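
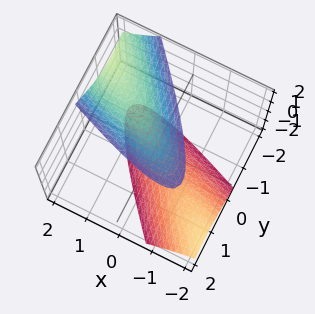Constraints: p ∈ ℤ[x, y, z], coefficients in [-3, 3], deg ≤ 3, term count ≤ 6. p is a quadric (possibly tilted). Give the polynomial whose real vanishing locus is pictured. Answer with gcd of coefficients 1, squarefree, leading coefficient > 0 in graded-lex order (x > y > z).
x^2 + 3*x*y - x*z + 2*y^2 - z^2 + 2

1. There are 2 components. Treating them together as one polynomial.
2. deg p = 2. The shape is more complex than any degree-1 surface.
3. Observable constraints: it misses every integer gridline on the x-axis; the surface avoids every integer y-axis point in the box.
4. Assembling these constraints gives the stated polynomial.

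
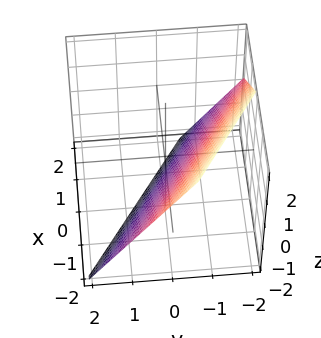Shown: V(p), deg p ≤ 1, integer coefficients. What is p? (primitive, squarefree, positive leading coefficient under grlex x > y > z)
2*x + 3*y + 2*z + 2

(a) deg p = 1.
(b) From the visible intercepts: it crosses the x-axis at the gridline x = -1; one z-axis crossing is at z = -1.
(c) Fitting integer coefficients to these (and the overall shape) gives p.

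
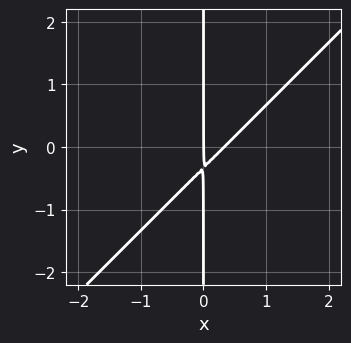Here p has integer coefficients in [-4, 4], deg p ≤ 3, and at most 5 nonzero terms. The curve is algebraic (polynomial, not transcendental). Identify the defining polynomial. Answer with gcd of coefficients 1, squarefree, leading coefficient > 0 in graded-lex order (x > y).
1. The degree is 2 — the shape is more complex than any degree-1 curve.
2. Checking where it meets the axes: the visible y-axis segment lies entirely on the curve; it meets the x-axis at x = 0 (among the integer gridlines).
3. Solving for integer coefficients yields p as stated.

3*x^2 - 3*x*y - x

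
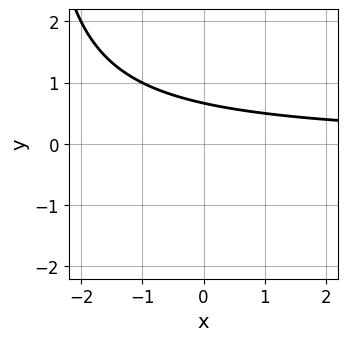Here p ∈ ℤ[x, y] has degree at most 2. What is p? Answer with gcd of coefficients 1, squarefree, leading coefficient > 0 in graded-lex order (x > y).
1. Degree: no degree-1 curve has this shape, so deg p = 2.
2. Checking where it meets the axes: no x-intercept at any integer in the box.
3. Together with the visible shape, these determine p as stated.

x*y + 3*y - 2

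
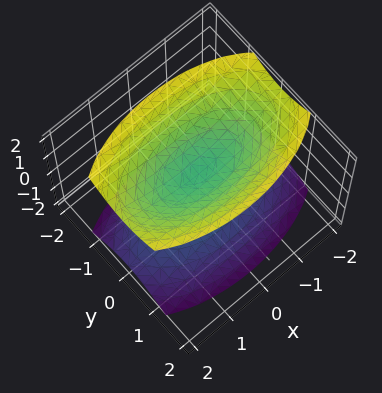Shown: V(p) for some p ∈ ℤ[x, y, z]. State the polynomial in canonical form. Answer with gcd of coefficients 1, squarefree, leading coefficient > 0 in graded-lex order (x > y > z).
x^2 + 3*y^2 - 2*z^2 + 1

First, the picture has 2 separate pieces. Treating them together as one polynomial.
Then, the degree is 2 — two sheets facing apart; a quadric.
Next, symmetries: the y ↦ −y reflection is a symmetry, so y appears only in even powers; mirror symmetry z ↦ −z ⇒ only even powers of z; it's symmetric under x → −x, forcing even powers of x.
Then, against the integer gridlines: it misses every integer gridline on the y-axis; the surface avoids every integer x-axis point in the box.
Finally, fitting integer coefficients to these (and the overall shape) gives p.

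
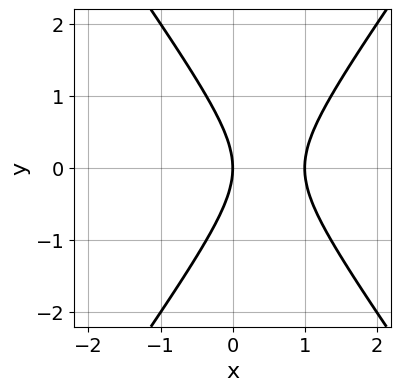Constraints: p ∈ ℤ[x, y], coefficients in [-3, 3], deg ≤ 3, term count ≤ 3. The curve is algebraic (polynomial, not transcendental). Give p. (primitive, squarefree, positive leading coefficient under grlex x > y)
2*x^2 - y^2 - 2*x

First, degree: no degree-1 curve has this shape, so deg p = 2.
Then, symmetries: the y ↦ −y reflection is a symmetry, so y appears only in even powers.
Next, against the integer gridlines: the x-axis gridline crossings are at x ∈ {0, 1}; it meets the y-axis at y = 0 (among the integer gridlines).
Finally, these observations pin down the coefficients.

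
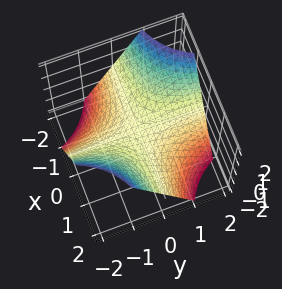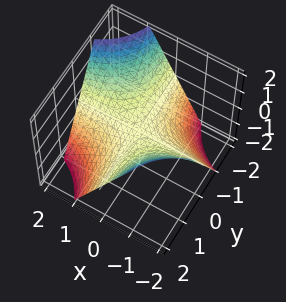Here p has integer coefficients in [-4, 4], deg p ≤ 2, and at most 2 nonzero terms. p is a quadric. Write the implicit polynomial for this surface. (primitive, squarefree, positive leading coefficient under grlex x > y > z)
x*y + z

Degree: a hyperbolic paraboloid; a quadric, so deg p = 2.
From the visible intercepts: it crosses the z-axis at the gridline z = 0; the visible x-axis segment lies entirely on the surface; the visible y-axis segment lies entirely on the surface.
Together with the visible shape, these determine p as stated.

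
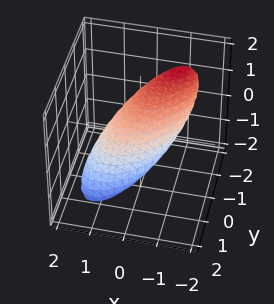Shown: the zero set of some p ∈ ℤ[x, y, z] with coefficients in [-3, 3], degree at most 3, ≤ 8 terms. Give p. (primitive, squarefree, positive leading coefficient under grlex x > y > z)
x^2 - x*y + y^2 + 2*y*z + 2*z^2 - 1

First, deg p = 2. A generic line meets the surface in up to 2 points.
Next, reading off the gridlines: the y-axis gridline crossings are at y ∈ {-1, 1}; the x-axis gridline crossings are at x ∈ {-1, 1}.
Finally, together with the visible shape, these determine p as stated.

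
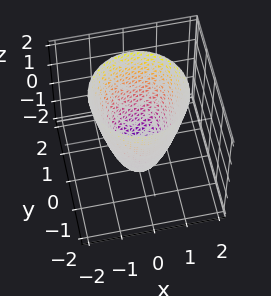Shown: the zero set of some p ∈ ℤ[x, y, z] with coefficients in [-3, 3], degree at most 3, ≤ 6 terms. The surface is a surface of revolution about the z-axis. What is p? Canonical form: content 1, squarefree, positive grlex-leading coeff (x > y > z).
(a) The degree is 2 — a generic line meets the surface in up to 2 points.
(b) By symmetry, the z-axis is an axis of rotation, so x and y enter only as x² + y².
(c) Reading off the gridlines: among the integer gridlines, it crosses the y-axis at y ∈ {-1, 1}; the x-axis gridline crossings are at x ∈ {-1, 1}; a circular section at z = 0 has radius exactly 1; one z-axis crossing is at z = -2.
(d) The integer polynomial consistent with all of this is the stated p.

2*x^2 + 2*y^2 - z - 2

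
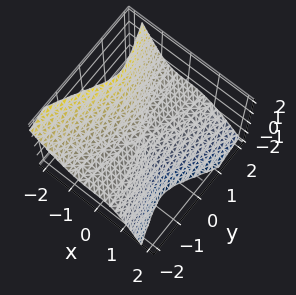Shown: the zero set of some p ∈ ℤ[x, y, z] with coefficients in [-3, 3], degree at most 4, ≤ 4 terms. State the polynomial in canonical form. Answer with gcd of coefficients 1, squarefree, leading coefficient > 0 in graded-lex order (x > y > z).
Degree: the shape is more complex than any degree-2 surface, so deg p = 3.
Observable constraints: it meets the x-axis at x = 0 (among the integer gridlines); every point of the z-axis in the box is on the surface.
Fitting integer coefficients to these (and the overall shape) gives p. Check: (0, -2, 0) on the y-axis lies on the surface, and p(0, -2, 0) = 0. ✓

3*x^3 + 2*x^2*z + x*y*z + y^2*z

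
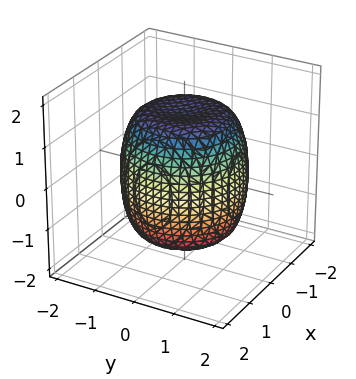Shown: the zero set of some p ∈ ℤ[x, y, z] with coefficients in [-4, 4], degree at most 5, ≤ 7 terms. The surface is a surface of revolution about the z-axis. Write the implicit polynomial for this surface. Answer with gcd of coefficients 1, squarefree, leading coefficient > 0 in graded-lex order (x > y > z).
x^4 + 2*x^2*y^2 + y^4 - x^2 - y^2 + z^2 - 2

The degree is 4 — no degree-3 surface has this shape.
Symmetries: rotational symmetry about the z-axis ⇒ p depends on x, y only through x² + y².
Against the integer gridlines: a circular section at z = -1 has radius between 1 and 2.
Putting this together gives p.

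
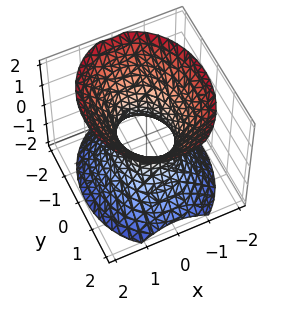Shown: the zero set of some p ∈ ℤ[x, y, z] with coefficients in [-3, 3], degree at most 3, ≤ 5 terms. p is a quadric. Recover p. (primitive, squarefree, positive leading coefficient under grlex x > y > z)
(a) deg p = 2.
(b) Symmetries: mirror symmetry y ↦ −y ⇒ only even powers of y; mirror symmetry z ↦ −z ⇒ only even powers of z; the x ↦ −x reflection is a symmetry, so x appears only in even powers.
(c) Checking where it meets the axes: it misses every integer gridline on the z-axis; among the integer gridlines, it crosses the y-axis at y ∈ {-1, 1}.
(d) Fitting integer coefficients to these (and the overall shape) gives p.

3*x^2 + 2*y^2 - 2*z^2 - 2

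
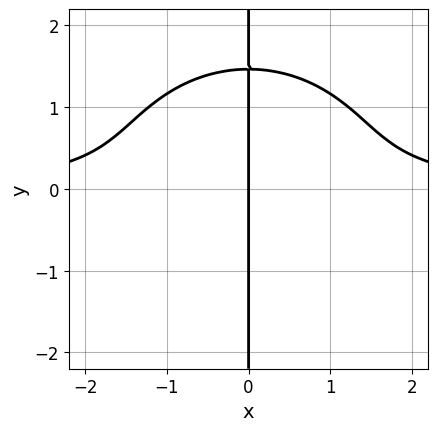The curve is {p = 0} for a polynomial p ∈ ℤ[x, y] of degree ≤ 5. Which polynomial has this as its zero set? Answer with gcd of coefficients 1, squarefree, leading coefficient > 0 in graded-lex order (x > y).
The degree is 4 — no degree-3 curve has this shape.
Checking where it meets the axes: every point of the y-axis in the box is on the curve; one x-axis crossing is at x = 0.
Assembling these constraints gives the stated polynomial.

2*x^3*y + 3*x*y^3 - 3*x*y^2 - 3*x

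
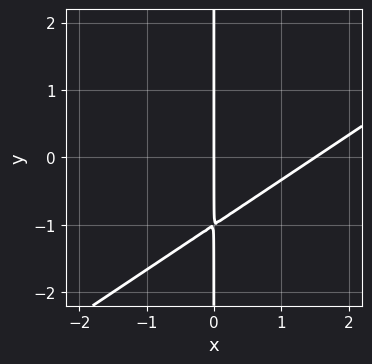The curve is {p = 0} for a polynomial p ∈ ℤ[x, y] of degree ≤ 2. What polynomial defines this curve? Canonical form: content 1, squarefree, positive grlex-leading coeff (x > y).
2*x^2 - 3*x*y - 3*x

First, degree: no degree-1 curve has this shape, so deg p = 2.
Next, against the integer gridlines: the visible y-axis segment lies entirely on the curve; one x-axis crossing is at x = 0.
Finally, these observations pin down the coefficients.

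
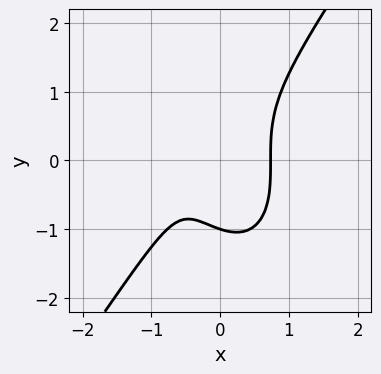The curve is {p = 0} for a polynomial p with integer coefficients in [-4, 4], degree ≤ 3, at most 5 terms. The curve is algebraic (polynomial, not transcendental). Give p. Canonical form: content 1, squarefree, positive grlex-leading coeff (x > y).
(a) The degree is 3 — a generic line meets the curve in up to 3 points.
(b) Against the integer gridlines: one y-axis crossing is at y = -1.
(c) These observations pin down the coefficients.

3*x^3 - y^3 + x^2 - x - 1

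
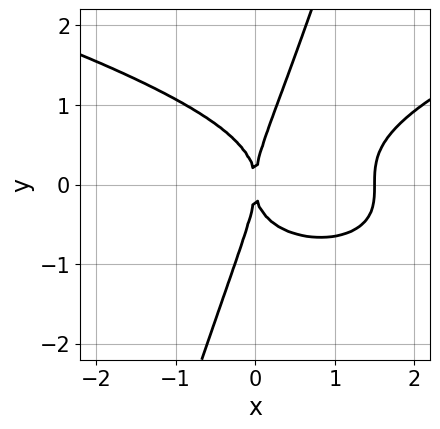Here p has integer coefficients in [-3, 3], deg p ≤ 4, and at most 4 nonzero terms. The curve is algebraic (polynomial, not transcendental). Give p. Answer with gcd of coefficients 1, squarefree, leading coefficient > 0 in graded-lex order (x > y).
3*x*y^3 - y^4 - 2*x^3 + 3*x^2

Degree: the shape is more complex than any degree-3 curve, so deg p = 4.
From the axis intercepts and sections: it meets the y-axis at y = 0 (among the integer gridlines); it meets the x-axis at x = 0 (among the integer gridlines).
Fitting integer coefficients to these (and the overall shape) gives p.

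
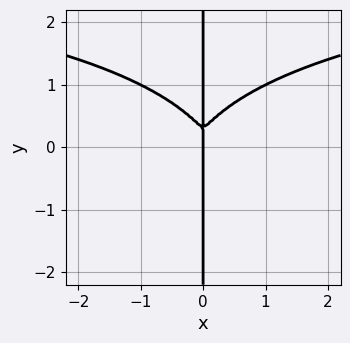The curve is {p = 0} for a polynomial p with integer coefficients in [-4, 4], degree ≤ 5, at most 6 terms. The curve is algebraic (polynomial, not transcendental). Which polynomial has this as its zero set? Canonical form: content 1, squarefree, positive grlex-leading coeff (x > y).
x^3*y + 3*x*y^3 - 3*x^3 - x*y^2

(a) Degree: no degree-3 curve has this shape, so deg p = 4.
(b) Observable constraints: it meets the x-axis at x = 0 (among the integer gridlines); the visible y-axis segment lies entirely on the curve.
(c) Together with the visible shape, these determine p as stated.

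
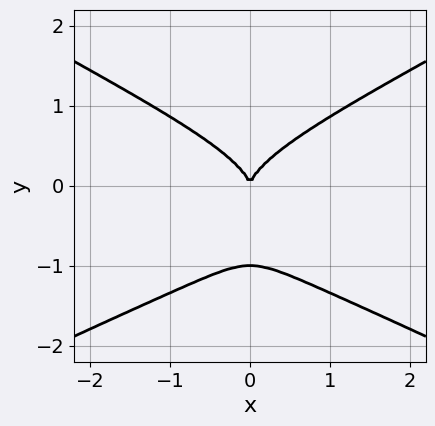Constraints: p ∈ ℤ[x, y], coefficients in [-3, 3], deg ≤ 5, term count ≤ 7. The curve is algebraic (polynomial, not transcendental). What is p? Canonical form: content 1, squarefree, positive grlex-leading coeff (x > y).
x^2*y^2 - 3*y^4 + x^2*y - 3*y^3 + 2*x^2

Degree: no degree-3 curve has this shape, so deg p = 4.
Symmetries: mirror symmetry x ↦ −x ⇒ only even powers of x.
From the axis intercepts and sections: it crosses the x-axis at the gridline x = 0; among the integer gridlines, it crosses the y-axis at y ∈ {-1, 0}.
The integer polynomial consistent with all of this is the stated p.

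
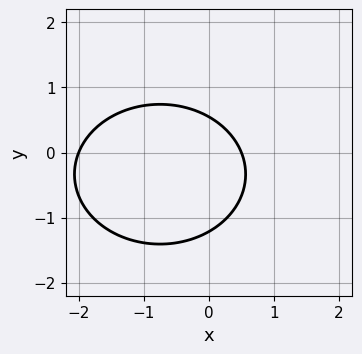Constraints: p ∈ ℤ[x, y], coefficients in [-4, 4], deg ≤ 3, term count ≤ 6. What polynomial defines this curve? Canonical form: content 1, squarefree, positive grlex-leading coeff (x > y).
1. The degree is 2 — a generic line meets the curve in up to 2 points.
2. Observable constraints: one x-axis crossing is at x = -2.
3. Fitting integer coefficients to these (and the overall shape) gives p.

2*x^2 + 3*y^2 + 3*x + 2*y - 2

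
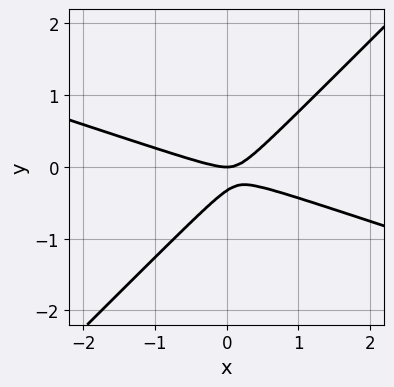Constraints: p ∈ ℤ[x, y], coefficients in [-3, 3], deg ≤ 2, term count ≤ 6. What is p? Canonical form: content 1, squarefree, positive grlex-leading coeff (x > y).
x^2 + 2*x*y - 3*y^2 - y

1. Degree: the shape is more complex than any degree-1 curve, so deg p = 2.
2. From the visible intercepts: it meets the x-axis at x = 0 (among the integer gridlines); it crosses the y-axis at the gridline y = 0.
3. The integer polynomial consistent with all of this is the stated p.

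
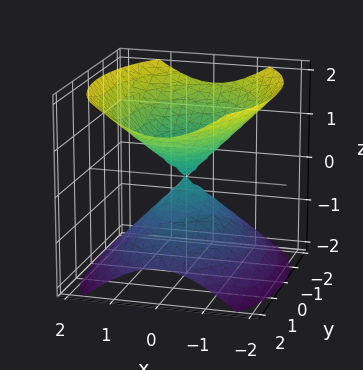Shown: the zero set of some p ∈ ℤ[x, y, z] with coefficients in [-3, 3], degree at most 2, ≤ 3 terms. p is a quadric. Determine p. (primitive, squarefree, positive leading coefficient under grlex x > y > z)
2*x^2 + y^2 - 2*z^2

(a) The picture has 2 separate pieces.
(b) The degree is 2 — two nappes meeting at a single point; a quadric.
(c) Symmetries: the x ↦ −x reflection is a symmetry, so x appears only in even powers; it's symmetric under y → −y, forcing even powers of y; it's symmetric under z → −z, forcing even powers of z.
(d) Observable constraints: it crosses the x-axis at the gridline x = 0; one z-axis crossing is at z = 0.
(e) These observations pin down the coefficients.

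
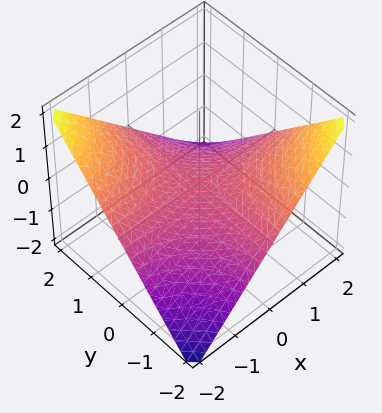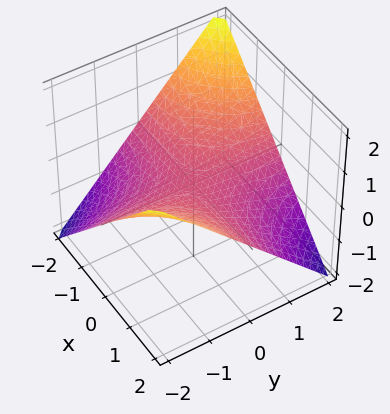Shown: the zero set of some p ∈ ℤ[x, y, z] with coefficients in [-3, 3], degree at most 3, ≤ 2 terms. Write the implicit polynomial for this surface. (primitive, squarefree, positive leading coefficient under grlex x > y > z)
x*y + 2*z

1. deg p = 2. A hyperbolic paraboloid; a quadric.
2. Checking where it meets the axes: it meets the z-axis at z = 0 (among the integer gridlines); the visible x-axis segment lies entirely on the surface.
3. Together with the visible shape, these determine p as stated. Check: (0, -2, 0) on the y-axis lies on the surface, and p(0, -2, 0) = 0. ✓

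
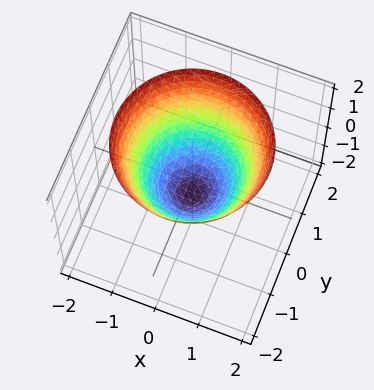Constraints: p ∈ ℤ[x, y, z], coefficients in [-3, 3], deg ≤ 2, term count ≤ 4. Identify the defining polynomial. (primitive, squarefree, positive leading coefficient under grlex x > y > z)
3*x^2 + 3*y^2 - 3*z - 2

The degree is 2 — a generic line meets the surface in up to 2 points.
Symmetries: rotational symmetry about the z-axis ⇒ p depends on x, y only through x² + y².
Reading off the gridlines: a circular section at z = 2 has radius between 1 and 2.
Together with the visible shape, these determine p as stated.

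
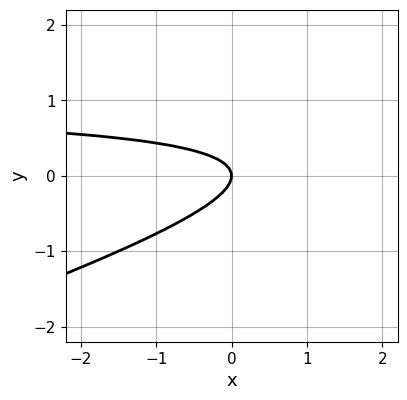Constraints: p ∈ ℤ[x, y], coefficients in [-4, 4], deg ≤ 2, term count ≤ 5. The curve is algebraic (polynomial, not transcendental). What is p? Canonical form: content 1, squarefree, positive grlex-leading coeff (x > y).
x*y - 3*y^2 - x

First, the degree is 2 — a generic line meets the curve in up to 2 points.
Then, checking where it meets the axes: it meets the y-axis at y = 0 (among the integer gridlines); it crosses the x-axis at the gridline x = 0.
Finally, matching integer coefficients to the picture gives p.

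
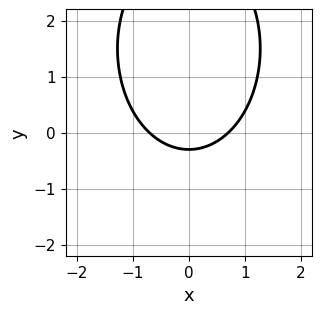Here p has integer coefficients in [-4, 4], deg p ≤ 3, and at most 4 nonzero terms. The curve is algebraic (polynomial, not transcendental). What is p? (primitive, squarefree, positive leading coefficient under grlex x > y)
deg p = 2. No degree-1 curve has this shape.
Symmetries: mirror symmetry x ↦ −x ⇒ only even powers of x.
Solving for integer coefficients yields p as stated.

2*x^2 + y^2 - 3*y - 1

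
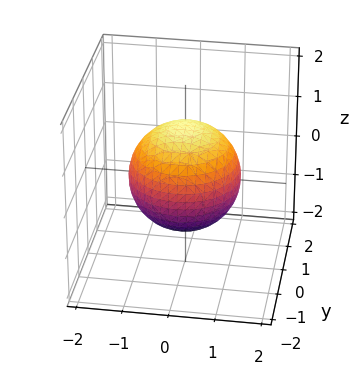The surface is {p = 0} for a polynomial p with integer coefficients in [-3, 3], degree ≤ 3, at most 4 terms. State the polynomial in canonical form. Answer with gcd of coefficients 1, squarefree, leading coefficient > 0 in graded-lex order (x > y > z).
2*x^2 + 2*y^2 + 2*z^2 - 3

(a) The degree is 2 — bounded and convex; a quadric.
(b) Symmetry: the z-axis is an axis of rotation, so x and y enter only as x² + y²; it's symmetric under z → −z, forcing even powers of z.
(c) Checking where it meets the axes: a circular section at z = 1 has radius between 0 and 1.
(d) These observations pin down the coefficients.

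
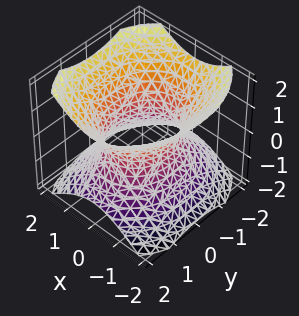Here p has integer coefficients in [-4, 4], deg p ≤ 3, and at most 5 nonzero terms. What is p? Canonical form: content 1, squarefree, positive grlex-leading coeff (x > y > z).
3*x^2 + 2*y^2 - 3*z^2 - 3

1. deg p = 2.
2. Symmetries: mirror symmetry x ↦ −x ⇒ only even powers of x; the z ↦ −z reflection is a symmetry, so z appears only in even powers; it's symmetric under y → −y, forcing even powers of y.
3. Against the integer gridlines: no z-intercept at any integer in the box; among the integer gridlines, it crosses the x-axis at x ∈ {-1, 1}.
4. Together with the visible shape, these determine p as stated.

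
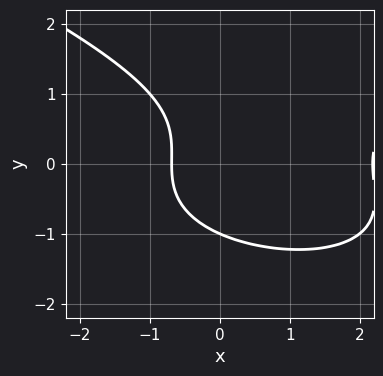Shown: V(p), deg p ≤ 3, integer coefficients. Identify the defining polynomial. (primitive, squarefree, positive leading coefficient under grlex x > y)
x*y^2 + 3*y^3 - 2*x^2 + 3*x + 3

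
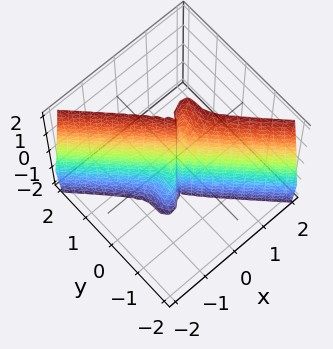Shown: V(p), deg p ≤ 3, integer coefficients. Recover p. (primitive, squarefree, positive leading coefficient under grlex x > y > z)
3*x^3 - x^2*z + 3*y^3

(a) The degree is 3 — no degree-2 surface has this shape.
(b) Against the integer gridlines: one y-axis crossing is at y = 0; the visible z-axis segment lies entirely on the surface; it crosses the x-axis at the gridline x = 0.
(c) Assembling these constraints gives the stated polynomial.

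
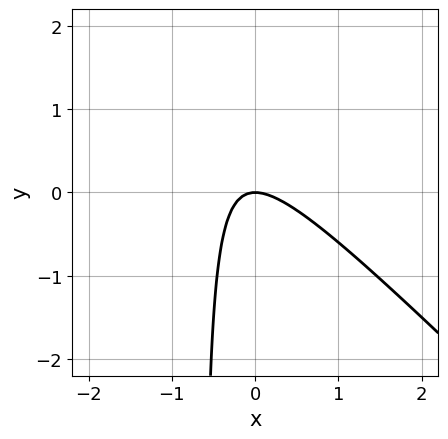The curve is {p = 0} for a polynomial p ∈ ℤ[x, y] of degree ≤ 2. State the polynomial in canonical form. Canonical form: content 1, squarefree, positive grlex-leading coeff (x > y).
3*x^2 + 3*x*y + 2*y

1. Degree: the shape is more complex than any degree-1 curve, so deg p = 2.
2. Against the integer gridlines: it meets the y-axis at y = 0 (among the integer gridlines); one x-axis crossing is at x = 0.
3. These observations pin down the coefficients.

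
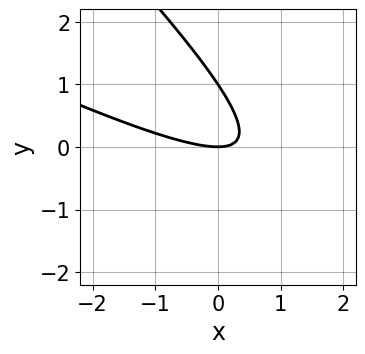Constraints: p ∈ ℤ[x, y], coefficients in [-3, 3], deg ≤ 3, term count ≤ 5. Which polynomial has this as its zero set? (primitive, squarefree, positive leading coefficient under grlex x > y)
(a) Degree: the shape is more complex than any degree-1 curve, so deg p = 2.
(b) From the visible intercepts: the y-axis gridline crossings are at y ∈ {0, 1}; it crosses the x-axis at the gridline x = 0.
(c) Putting this together gives p.

x^2 + 3*x*y + 2*y^2 - 2*y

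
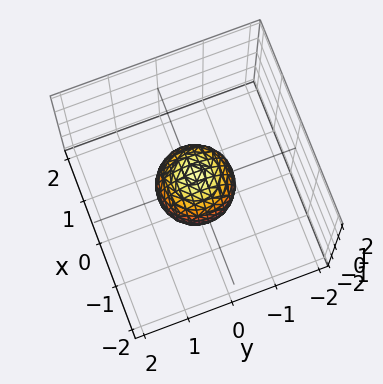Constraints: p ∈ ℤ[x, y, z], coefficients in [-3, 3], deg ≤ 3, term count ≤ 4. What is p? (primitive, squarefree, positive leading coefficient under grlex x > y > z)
3*x^2 + 3*y^2 + 2*z^2 - 2

1. The degree is 2 — bounded and convex; a quadric.
2. Symmetries: mirror symmetry z ↦ −z ⇒ only even powers of z; the z-axis is an axis of rotation, so x and y enter only as x² + y².
3. From the axis intercepts and sections: a circular section at z = 0 has radius between 0 and 1; among the integer gridlines, it crosses the z-axis at z ∈ {-1, 1}.
4. Matching integer coefficients to the picture gives p.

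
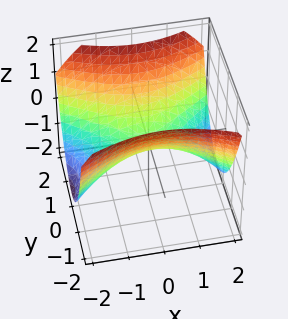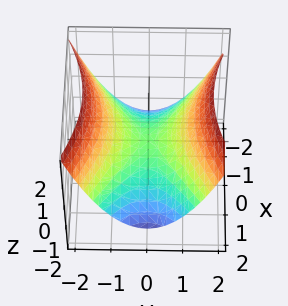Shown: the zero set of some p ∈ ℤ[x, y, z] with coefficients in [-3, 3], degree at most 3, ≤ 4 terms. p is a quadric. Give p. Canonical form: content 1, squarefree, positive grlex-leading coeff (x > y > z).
First, the degree is 2 — a saddle surface; a quadric.
Next, symmetries: mirror symmetry y ↦ −y ⇒ only even powers of y; the x ↦ −x reflection is a symmetry, so x appears only in even powers.
Next, checking where it meets the axes: it crosses the y-axis at the gridline y = 0; it meets the x-axis at x = 0 (among the integer gridlines); one z-axis crossing is at z = 0.
Finally, putting this together gives p.

x^2 - 2*y^2 + 3*z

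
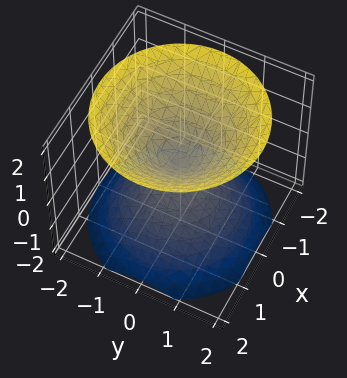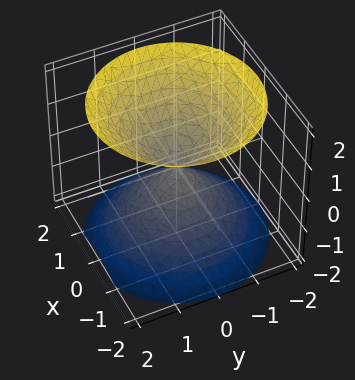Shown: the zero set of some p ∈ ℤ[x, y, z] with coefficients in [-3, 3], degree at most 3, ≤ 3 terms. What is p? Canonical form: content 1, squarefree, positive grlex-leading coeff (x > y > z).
(a) There are 2 components. They look like related sheets of one shape, so recover p as a whole.
(b) Degree: a double cone through the origin; a quadric, so deg p = 2.
(c) Symmetries: every cross-section ⟂ z is a circle, so x, y appear only via x² + y²; mirror symmetry z ↦ −z ⇒ only even powers of z.
(d) Against the integer gridlines: a circular section at z = 1 has radius exactly 1; it meets the y-axis at y = 0 (among the integer gridlines); one x-axis crossing is at x = 0.
(e) These observations pin down the coefficients.

x^2 + y^2 - z^2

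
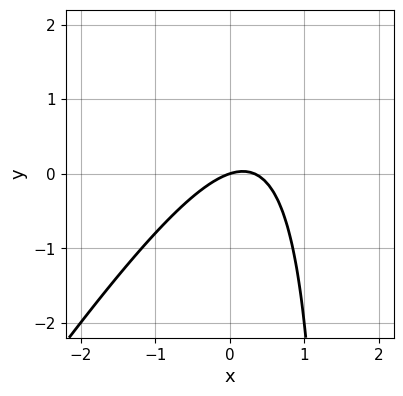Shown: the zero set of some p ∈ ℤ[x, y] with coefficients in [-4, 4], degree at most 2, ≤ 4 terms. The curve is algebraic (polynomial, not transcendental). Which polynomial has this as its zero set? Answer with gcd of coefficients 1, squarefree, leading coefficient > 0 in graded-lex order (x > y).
3*x^2 - 2*x*y - x + 3*y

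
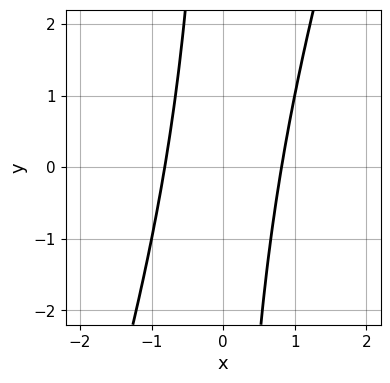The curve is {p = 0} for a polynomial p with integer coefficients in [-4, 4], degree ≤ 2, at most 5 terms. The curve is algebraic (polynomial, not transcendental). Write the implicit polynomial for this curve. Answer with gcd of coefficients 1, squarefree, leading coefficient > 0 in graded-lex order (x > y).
Degree: the shape is more complex than any degree-1 curve, so deg p = 2.
Reading off the gridlines: it misses every integer gridline on the y-axis.
These observations pin down the coefficients.

3*x^2 - x*y - 2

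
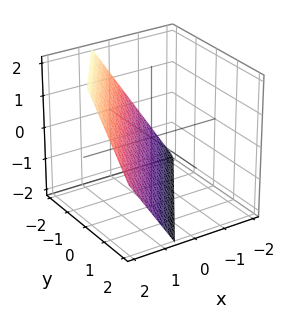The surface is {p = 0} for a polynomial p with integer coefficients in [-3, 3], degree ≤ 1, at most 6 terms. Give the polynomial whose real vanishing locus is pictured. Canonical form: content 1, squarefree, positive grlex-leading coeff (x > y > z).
First, degree: every cross-section is a straight line — this is a plane, so deg p = 1.
Then, from the visible intercepts: it meets the z-axis at z = -1 (among the integer gridlines); it crosses the y-axis at the gridline y = -1.
Finally, solving for integer coefficients yields p as stated.

3*x - 2*y - 2*z - 2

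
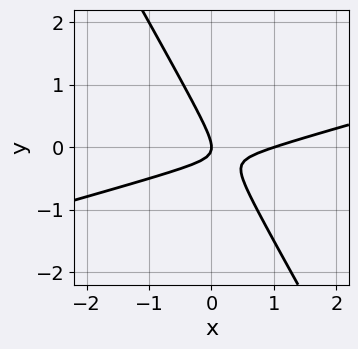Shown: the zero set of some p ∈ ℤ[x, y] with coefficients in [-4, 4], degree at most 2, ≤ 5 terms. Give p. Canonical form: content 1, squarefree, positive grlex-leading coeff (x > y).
1. deg p = 2. A generic line meets the curve in up to 2 points.
2. From the visible intercepts: among the integer gridlines, it crosses the x-axis at x ∈ {0, 1}; it meets the y-axis at y = 0 (among the integer gridlines).
3. Putting this together gives p.

x^2 - 3*x*y - 2*y^2 - x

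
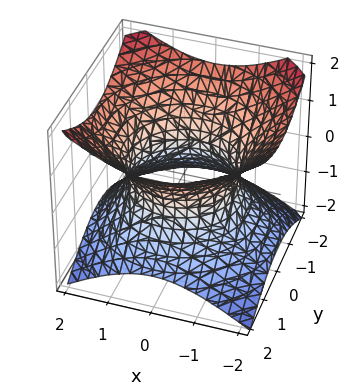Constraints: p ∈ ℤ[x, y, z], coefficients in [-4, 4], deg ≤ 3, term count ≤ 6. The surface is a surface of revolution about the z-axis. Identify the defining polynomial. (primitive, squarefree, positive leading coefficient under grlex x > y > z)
2*x^2 + 2*y^2 - 3*z^2 - 3

First, deg p = 2. No degree-1 surface has this shape.
Then, symmetries: rotational symmetry about the z-axis ⇒ p depends on x, y only through x² + y².
Next, reading off the gridlines: the surface avoids every integer z-axis point in the box; a circular section at z = 0 has radius between 1 and 2.
Finally, assembling these constraints gives the stated polynomial.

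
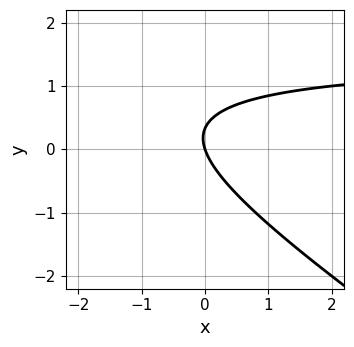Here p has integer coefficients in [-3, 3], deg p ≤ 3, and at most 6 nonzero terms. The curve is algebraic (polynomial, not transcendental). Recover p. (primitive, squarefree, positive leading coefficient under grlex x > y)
(a) The degree is 2 — no degree-1 curve has this shape.
(b) From the visible intercepts: one x-axis crossing is at x = 0; one y-axis crossing is at y = 0.
(c) The integer polynomial consistent with all of this is the stated p.

2*x*y + 3*y^2 - 3*x - y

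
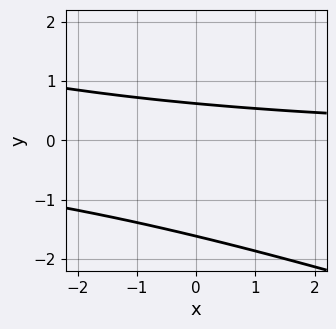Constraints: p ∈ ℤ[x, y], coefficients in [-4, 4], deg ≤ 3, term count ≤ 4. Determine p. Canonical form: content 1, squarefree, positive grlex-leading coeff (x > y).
x*y + 3*y^2 + 3*y - 3

The degree is 2 — the shape is more complex than any degree-1 curve.
Reading off the gridlines: no x-intercept at any integer in the box.
These observations pin down the coefficients.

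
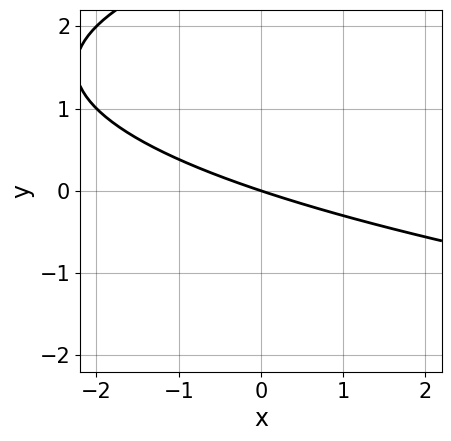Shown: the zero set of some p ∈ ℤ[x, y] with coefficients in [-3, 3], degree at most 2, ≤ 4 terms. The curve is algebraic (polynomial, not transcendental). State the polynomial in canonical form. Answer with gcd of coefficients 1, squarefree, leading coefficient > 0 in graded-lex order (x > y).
y^2 - x - 3*y

First, deg p = 2.
Next, from the axis intercepts and sections: it meets the y-axis at y = 0 (among the integer gridlines); one x-axis crossing is at x = 0.
Finally, assembling these constraints gives the stated polynomial.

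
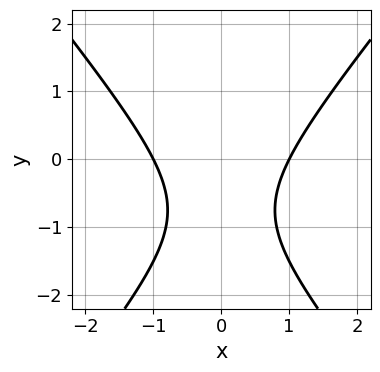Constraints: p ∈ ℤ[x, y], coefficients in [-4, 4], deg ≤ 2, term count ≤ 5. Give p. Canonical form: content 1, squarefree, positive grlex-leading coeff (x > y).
3*x^2 - 2*y^2 - 3*y - 3

(a) Degree: no degree-1 curve has this shape, so deg p = 2.
(b) Symmetries: it's symmetric under x → −x, forcing even powers of x.
(c) Checking where it meets the axes: no y-intercept at any integer in the box; among the integer gridlines, it crosses the x-axis at x ∈ {-1, 1}.
(d) Putting this together gives p.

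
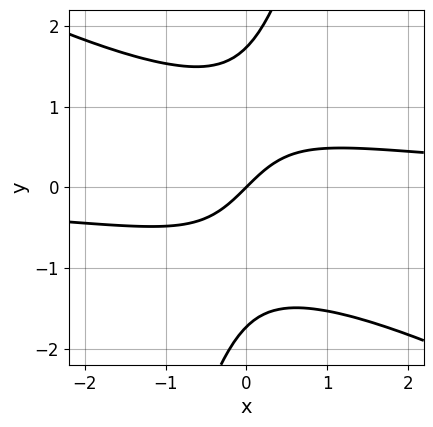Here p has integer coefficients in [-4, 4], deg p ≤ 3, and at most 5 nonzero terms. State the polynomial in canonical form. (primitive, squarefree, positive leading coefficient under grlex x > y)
2*x^2*y + 3*x*y^2 - y^3 - 3*x + 3*y

deg p = 3.
Observable constraints: one x-axis crossing is at x = 0; it crosses the y-axis at the gridline y = 0.
These observations pin down the coefficients.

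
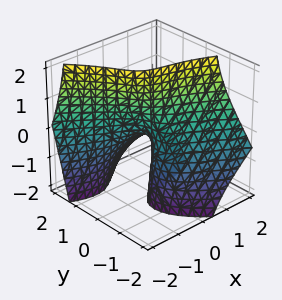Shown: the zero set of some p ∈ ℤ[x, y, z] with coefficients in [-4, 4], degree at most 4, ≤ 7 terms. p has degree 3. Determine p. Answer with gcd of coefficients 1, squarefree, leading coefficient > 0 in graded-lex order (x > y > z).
x^3 + 3*x*y*z + 2*y^3 + 3*y*z + 2*x

1. deg p = 3.
2. Against the integer gridlines: one y-axis crossing is at y = 0; it crosses the x-axis at the gridline x = 0; every point of the z-axis in the box is on the surface.
3. Assembling these constraints gives the stated polynomial.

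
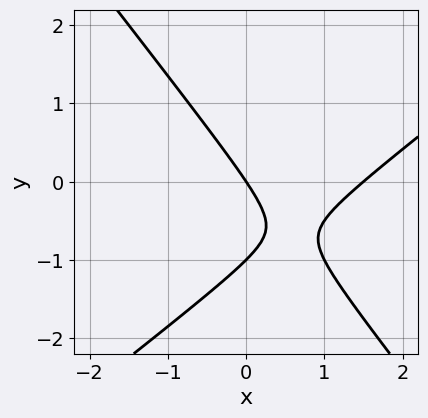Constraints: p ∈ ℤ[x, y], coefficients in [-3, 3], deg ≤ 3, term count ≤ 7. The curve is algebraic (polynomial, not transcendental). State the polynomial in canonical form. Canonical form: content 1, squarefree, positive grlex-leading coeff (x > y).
2*x^2 - x*y - 2*y^2 - 3*x - 2*y

deg p = 2. The shape is more complex than any degree-1 curve.
Reading off the gridlines: the y-axis gridline crossings are at y ∈ {-1, 0}; it crosses the x-axis at the gridline x = 0.
Fitting integer coefficients to these (and the overall shape) gives p.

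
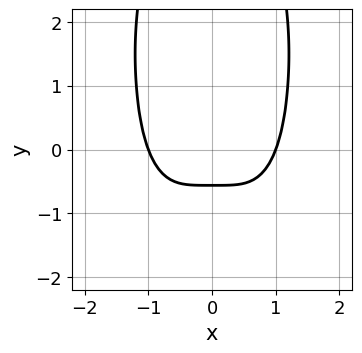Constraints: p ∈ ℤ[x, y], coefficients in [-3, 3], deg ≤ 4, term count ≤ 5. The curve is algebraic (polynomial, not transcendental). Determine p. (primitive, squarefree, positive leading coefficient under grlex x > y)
First, deg p = 4. The shape is more complex than any degree-3 curve.
Then, symmetries: the x ↦ −x reflection is a symmetry, so x appears only in even powers.
Then, checking where it meets the axes: the x-axis gridline crossings are at x ∈ {-1, 1}.
Finally, fitting integer coefficients to these (and the overall shape) gives p.

2*x^4 + y^2 - 3*y - 2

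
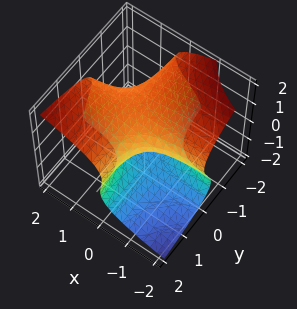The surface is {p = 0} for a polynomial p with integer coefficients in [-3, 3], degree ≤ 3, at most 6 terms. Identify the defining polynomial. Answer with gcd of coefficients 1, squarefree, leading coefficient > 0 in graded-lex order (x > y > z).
First, deg p = 3.
Next, from the axis intercepts and sections: it meets the z-axis at z = 0 (among the integer gridlines); the visible y-axis segment lies entirely on the surface; the visible x-axis segment lies entirely on the surface.
Finally, assembling these constraints gives the stated polynomial.

2*z^3 - 3*x*y + y*z - 3*z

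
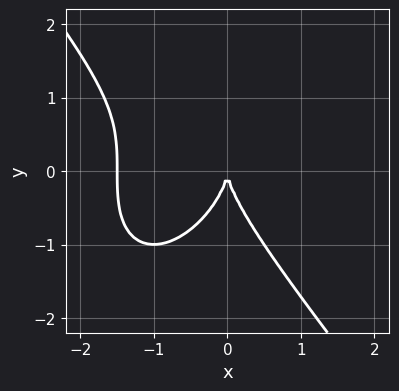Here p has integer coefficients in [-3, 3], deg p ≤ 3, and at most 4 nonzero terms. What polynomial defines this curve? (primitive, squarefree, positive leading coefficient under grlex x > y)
2*x^3 + y^3 + 3*x^2

Degree: no degree-2 curve has this shape, so deg p = 3.
Checking where it meets the axes: it meets the y-axis at y = 0 (among the integer gridlines); it crosses the x-axis at the gridline x = 0.
The integer polynomial consistent with all of this is the stated p.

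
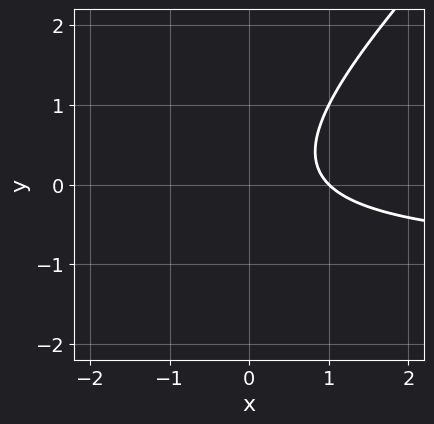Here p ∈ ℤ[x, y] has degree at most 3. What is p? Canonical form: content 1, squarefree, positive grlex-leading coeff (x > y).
(a) deg p = 2. A generic line meets the curve in up to 2 points.
(b) Observable constraints: it misses every integer gridline on the y-axis; one x-axis crossing is at x = 1.
(c) Solving for integer coefficients yields p as stated.

x*y - y^2 + x - 1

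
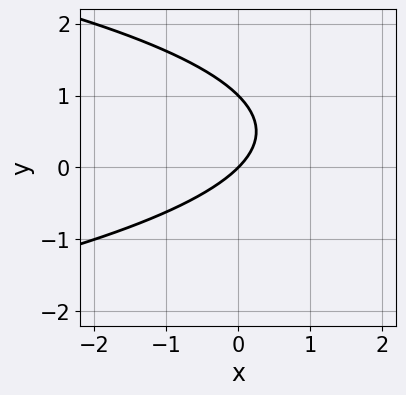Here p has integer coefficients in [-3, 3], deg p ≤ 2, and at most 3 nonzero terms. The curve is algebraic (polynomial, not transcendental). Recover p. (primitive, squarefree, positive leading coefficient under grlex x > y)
y^2 + x - y

1. The degree is 2 — the shape is more complex than any degree-1 curve.
2. From the visible intercepts: it crosses the x-axis at the gridline x = 0; the y-axis gridline crossings are at y ∈ {0, 1}.
3. Putting this together gives p.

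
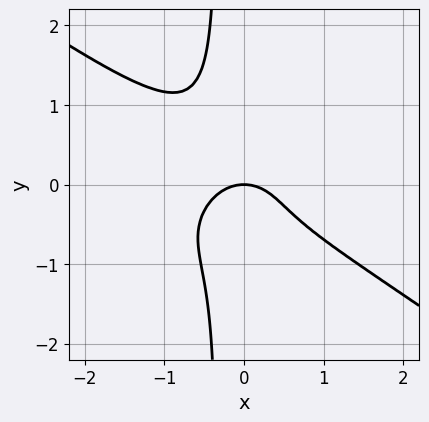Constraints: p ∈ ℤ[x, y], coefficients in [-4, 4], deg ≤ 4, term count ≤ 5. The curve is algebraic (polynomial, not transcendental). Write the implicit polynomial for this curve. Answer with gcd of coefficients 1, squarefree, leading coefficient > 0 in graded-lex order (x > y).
1. The degree is 4 — the shape is more complex than any degree-3 curve.
2. Against the integer gridlines: it meets the x-axis at x = 0 (among the integer gridlines); one y-axis crossing is at y = 0.
3. Assembling these constraints gives the stated polynomial.

x^4 + 3*x*y^3 + y^3 + x^2 + y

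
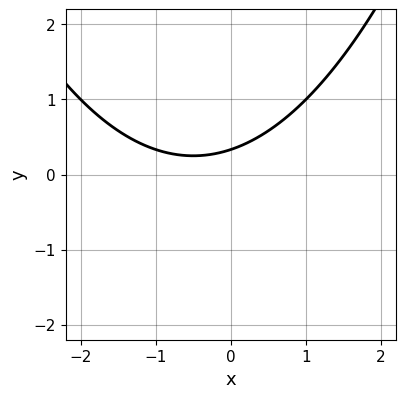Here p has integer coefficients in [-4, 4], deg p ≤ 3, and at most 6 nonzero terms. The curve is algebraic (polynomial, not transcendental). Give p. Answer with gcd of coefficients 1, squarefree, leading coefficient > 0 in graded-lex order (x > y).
x^2 + x - 3*y + 1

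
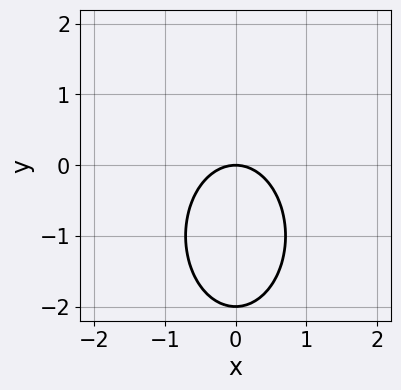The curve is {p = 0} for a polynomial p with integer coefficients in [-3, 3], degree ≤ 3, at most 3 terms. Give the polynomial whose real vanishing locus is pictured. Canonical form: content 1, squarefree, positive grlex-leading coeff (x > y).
2*x^2 + y^2 + 2*y

First, deg p = 2.
Then, symmetries: the x ↦ −x reflection is a symmetry, so x appears only in even powers.
Then, observable constraints: among the integer gridlines, it crosses the y-axis at y ∈ {-2, 0}; it meets the x-axis at x = 0 (among the integer gridlines).
Finally, together with the visible shape, these determine p as stated.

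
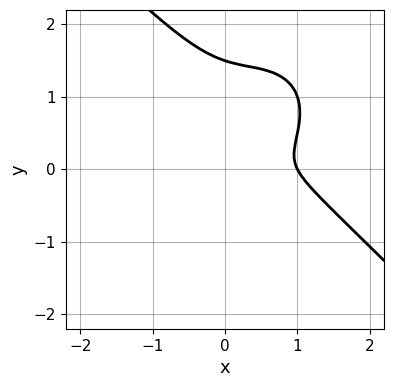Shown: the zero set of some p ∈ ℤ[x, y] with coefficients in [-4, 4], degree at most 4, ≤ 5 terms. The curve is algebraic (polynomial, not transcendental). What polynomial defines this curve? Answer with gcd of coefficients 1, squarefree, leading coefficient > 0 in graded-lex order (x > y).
2*x^3 + 2*y^3 - 2*x^2 + x*y - 3*y^2

The degree is 3 — no degree-2 curve has this shape.
Observable constraints: it crosses the x-axis at the gridline x = 1.
Assembling these constraints gives the stated polynomial.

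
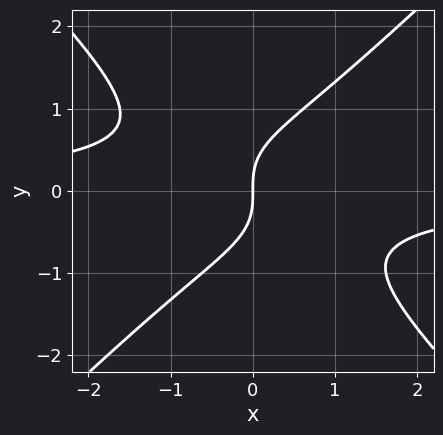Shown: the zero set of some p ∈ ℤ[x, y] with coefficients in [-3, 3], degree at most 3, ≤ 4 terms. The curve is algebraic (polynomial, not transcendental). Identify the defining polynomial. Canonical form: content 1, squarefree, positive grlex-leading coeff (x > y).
x^2*y - y^3 + x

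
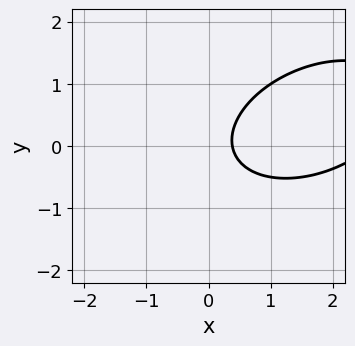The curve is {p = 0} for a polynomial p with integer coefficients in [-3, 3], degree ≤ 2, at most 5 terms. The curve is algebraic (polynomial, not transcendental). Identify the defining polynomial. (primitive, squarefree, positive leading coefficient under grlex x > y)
x^2 - x*y + 2*y^2 - 3*x + 1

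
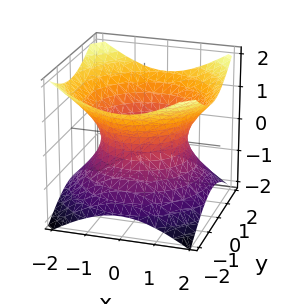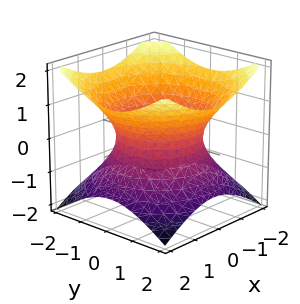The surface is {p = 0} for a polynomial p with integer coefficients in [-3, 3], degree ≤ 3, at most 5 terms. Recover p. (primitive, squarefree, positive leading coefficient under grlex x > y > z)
First, degree: no degree-1 surface has this shape, so deg p = 2.
Then, symmetries: the surface is invariant under rotation about z: p = q(x² + y², z).
Then, checking where it meets the axes: no z-intercept at any integer in the box; a circular section at z = -1 has radius between 1 and 2.
Finally, fitting integer coefficients to these (and the overall shape) gives p.

2*x^2 + 2*y^2 - 3*z^2 - 3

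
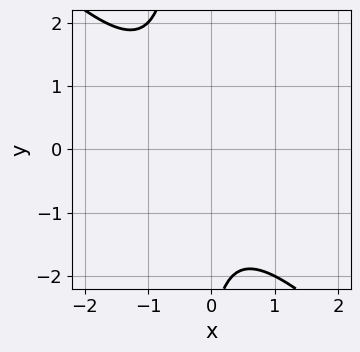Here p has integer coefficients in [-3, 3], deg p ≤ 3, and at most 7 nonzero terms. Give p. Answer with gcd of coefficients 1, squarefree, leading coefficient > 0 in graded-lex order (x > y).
1. The degree is 2 — a generic line meets the curve in up to 2 points.
2. Reading off the gridlines: it misses every integer gridline on the y-axis; no x-intercept at any integer in the box.
3. Assembling these constraints gives the stated polynomial.

3*x^2 + 3*x*y + 2*x + y + 3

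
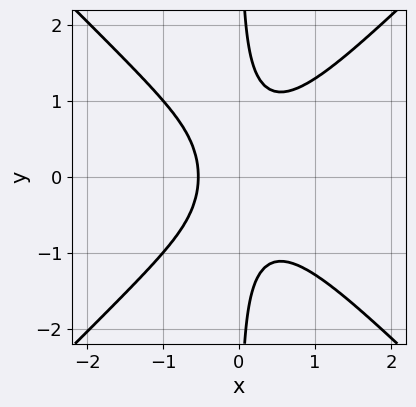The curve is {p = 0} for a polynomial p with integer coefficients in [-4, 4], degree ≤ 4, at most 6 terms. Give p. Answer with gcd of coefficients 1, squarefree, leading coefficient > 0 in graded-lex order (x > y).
3*x^3 - 3*x*y^2 + x + 1

(a) The degree is 3 — no degree-2 curve has this shape.
(b) Symmetries: mirror symmetry y ↦ −y ⇒ only even powers of y.
(c) Against the integer gridlines: the curve avoids every integer y-axis point in the box.
(d) Assembling these constraints gives the stated polynomial.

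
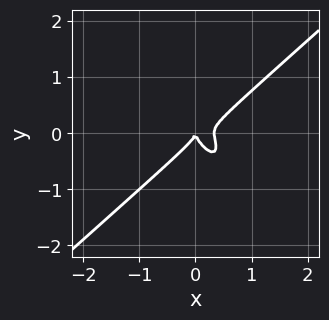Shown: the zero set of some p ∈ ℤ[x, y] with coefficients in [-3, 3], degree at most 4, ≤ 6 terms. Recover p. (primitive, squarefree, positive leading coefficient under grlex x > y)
deg p = 3.
Reading off the gridlines: it meets the y-axis at y = 0 (among the integer gridlines); it meets the x-axis at x = 0 (among the integer gridlines).
Fitting integer coefficients to these (and the overall shape) gives p.

3*x^3 - 2*x*y^2 - 2*y^3 - x^2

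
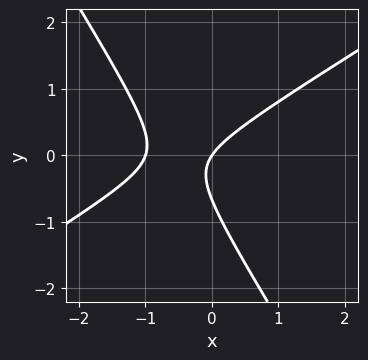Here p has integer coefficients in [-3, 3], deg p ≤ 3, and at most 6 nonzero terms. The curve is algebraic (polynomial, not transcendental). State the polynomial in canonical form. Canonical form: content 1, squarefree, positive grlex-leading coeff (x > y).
(a) Degree: the shape is more complex than any degree-1 curve, so deg p = 2.
(b) Checking where it meets the axes: the x-axis gridline crossings are at x ∈ {-1, 0}; it meets the y-axis at y = 0 (among the integer gridlines).
(c) Fitting integer coefficients to these (and the overall shape) gives p.

3*x^2 - 3*x*y - 3*y^2 + 3*x - 2*y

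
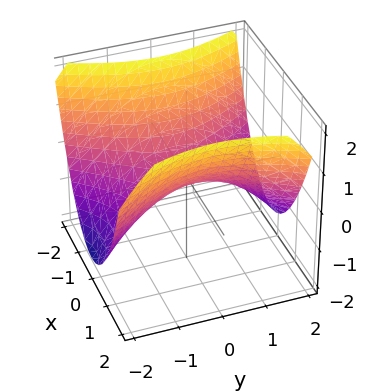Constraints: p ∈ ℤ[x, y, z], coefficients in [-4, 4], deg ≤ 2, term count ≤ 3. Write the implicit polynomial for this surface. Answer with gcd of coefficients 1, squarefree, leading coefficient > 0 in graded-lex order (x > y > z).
2*x^2 - y^2 - 3*z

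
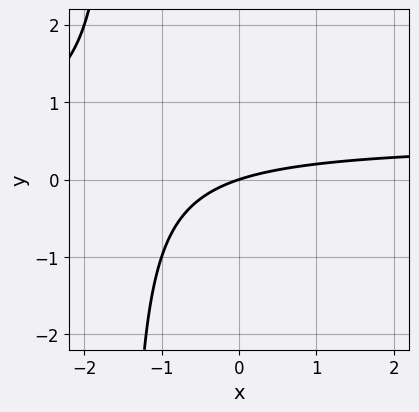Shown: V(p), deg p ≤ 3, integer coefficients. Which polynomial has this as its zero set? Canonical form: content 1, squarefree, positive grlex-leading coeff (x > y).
First, the degree is 2 — the shape is more complex than any degree-1 curve.
Next, against the integer gridlines: one x-axis crossing is at x = 0; one y-axis crossing is at y = 0.
Finally, these observations pin down the coefficients.

2*x*y - x + 3*y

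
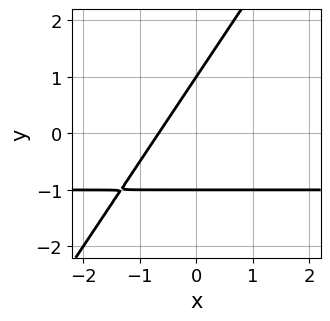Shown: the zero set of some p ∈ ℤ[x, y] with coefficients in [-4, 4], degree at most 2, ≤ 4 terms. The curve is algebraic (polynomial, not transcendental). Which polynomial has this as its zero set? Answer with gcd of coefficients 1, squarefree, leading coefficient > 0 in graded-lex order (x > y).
3*x*y - 2*y^2 + 3*x + 2

deg p = 2.
Reading off the gridlines: among the integer gridlines, it crosses the y-axis at y ∈ {-1, 1}.
Matching integer coefficients to the picture gives p.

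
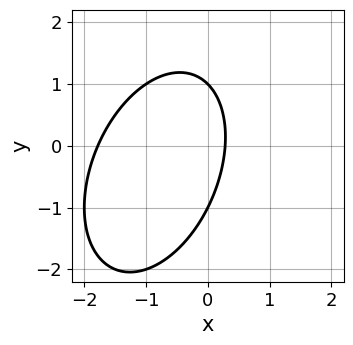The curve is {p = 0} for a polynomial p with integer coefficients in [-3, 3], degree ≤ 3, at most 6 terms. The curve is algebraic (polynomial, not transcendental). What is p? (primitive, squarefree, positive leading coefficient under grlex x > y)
The degree is 2 — no degree-1 curve has this shape.
Against the integer gridlines: the y-axis gridline crossings are at y ∈ {-1, 1}.
Assembling these constraints gives the stated polynomial.

2*x^2 - x*y + y^2 + 3*x - 1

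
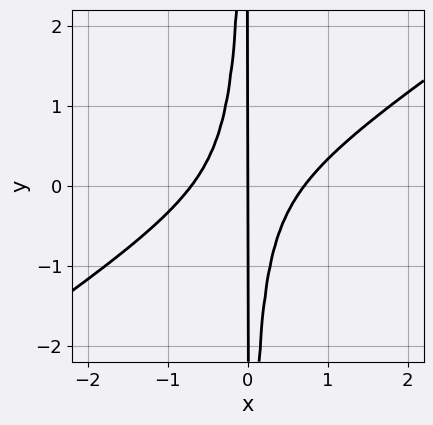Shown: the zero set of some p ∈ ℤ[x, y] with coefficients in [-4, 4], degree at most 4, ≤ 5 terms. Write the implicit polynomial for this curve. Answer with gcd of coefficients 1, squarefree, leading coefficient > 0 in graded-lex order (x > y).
2*x^3 - 3*x^2*y - x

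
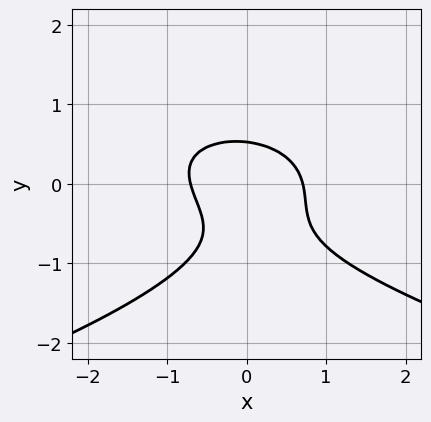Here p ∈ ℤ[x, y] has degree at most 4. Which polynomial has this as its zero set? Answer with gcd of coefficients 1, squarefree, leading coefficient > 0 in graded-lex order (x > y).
(a) Degree: no degree-2 curve has this shape, so deg p = 3.
(b) Solving for integer coefficients yields p as stated.

3*y^3 + 2*x^2 + x*y + 2*y^2 - 1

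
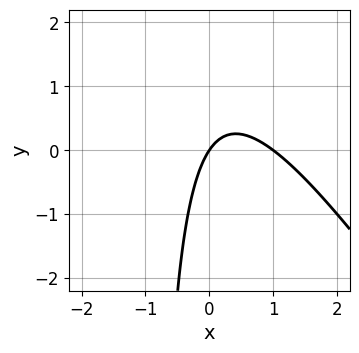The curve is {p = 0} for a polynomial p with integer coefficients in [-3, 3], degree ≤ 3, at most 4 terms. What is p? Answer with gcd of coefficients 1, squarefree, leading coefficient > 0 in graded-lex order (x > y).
deg p = 2. A generic line meets the curve in up to 2 points.
Checking where it meets the axes: one y-axis crossing is at y = 0; the x-axis gridline crossings are at x ∈ {0, 1}.
The integer polynomial consistent with all of this is the stated p.

3*x^2 + 2*x*y - 3*x + 2*y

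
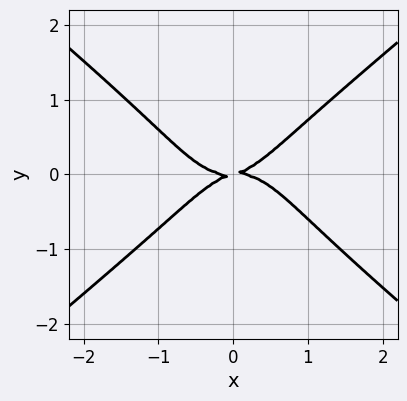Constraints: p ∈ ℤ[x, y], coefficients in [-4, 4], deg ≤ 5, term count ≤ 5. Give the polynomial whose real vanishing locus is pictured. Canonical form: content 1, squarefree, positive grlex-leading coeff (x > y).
First, deg p = 4. A generic line meets the curve in up to 4 points.
Next, from the axis intercepts and sections: one y-axis crossing is at y = 0; it crosses the x-axis at the gridline x = 0.
Finally, fitting integer coefficients to these (and the overall shape) gives p.

3*x^4 - 3*x^2*y^2 - 2*y^4 + x*y - 3*y^2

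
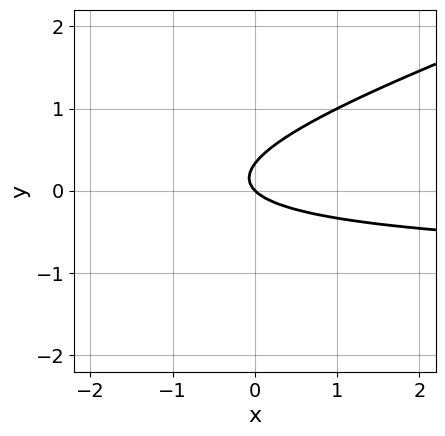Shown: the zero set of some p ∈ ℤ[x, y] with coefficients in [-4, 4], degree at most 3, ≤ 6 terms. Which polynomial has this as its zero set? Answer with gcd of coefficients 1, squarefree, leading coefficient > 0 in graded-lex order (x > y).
x*y - 3*y^2 + x + y

(a) Degree: the shape is more complex than any degree-1 curve, so deg p = 2.
(b) From the visible intercepts: it meets the y-axis at y = 0 (among the integer gridlines); it meets the x-axis at x = 0 (among the integer gridlines).
(c) Putting this together gives p.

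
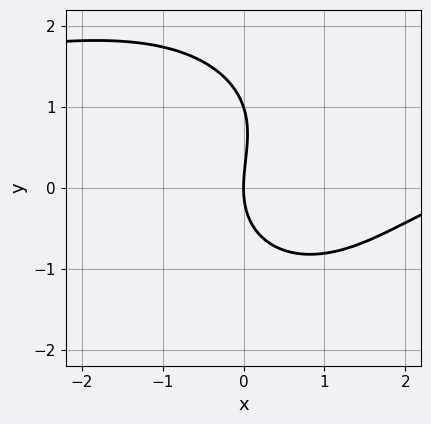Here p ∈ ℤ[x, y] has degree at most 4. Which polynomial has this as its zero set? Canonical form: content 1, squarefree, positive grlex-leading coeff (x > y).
x^2*y + y^3 - x^2 - y^2 + 3*x

First, deg p = 3.
Next, checking where it meets the axes: it meets the x-axis at x = 0 (among the integer gridlines); among the integer gridlines, it crosses the y-axis at y ∈ {0, 1}.
Finally, fitting integer coefficients to these (and the overall shape) gives p.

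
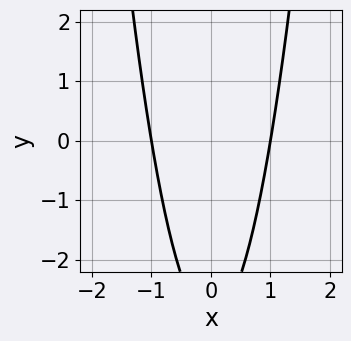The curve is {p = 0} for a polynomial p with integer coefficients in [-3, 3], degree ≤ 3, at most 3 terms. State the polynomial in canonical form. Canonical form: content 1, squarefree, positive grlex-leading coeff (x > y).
3*x^2 - y - 3

First, deg p = 2. No degree-1 curve has this shape.
Then, symmetries: mirror symmetry x ↦ −x ⇒ only even powers of x.
Next, against the integer gridlines: the x-axis gridline crossings are at x ∈ {-1, 1}; no y-intercept at any integer in the box.
Finally, matching integer coefficients to the picture gives p.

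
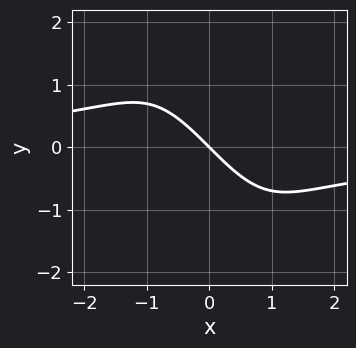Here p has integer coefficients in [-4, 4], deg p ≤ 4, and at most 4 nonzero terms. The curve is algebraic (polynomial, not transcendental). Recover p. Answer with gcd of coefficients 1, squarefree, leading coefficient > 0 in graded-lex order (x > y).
2*x^2*y + x*y^2 + 3*x + 3*y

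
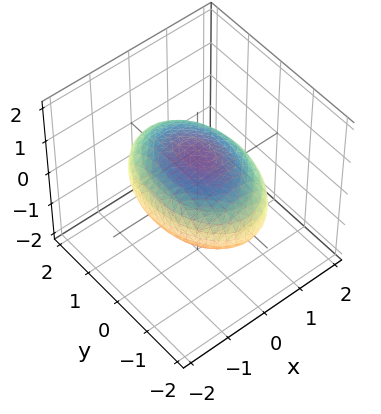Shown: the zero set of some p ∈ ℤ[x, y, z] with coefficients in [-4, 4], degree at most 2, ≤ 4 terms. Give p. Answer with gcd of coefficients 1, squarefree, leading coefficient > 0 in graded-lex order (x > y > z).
First, degree: a closed, bounded, convex surface; a quadric, so deg p = 2.
Then, symmetries: it's symmetric under z → −z, forcing even powers of z; it's symmetric under y → −y, forcing even powers of y; mirror symmetry x ↦ −x ⇒ only even powers of x.
Then, from the axis intercepts and sections: the z-axis gridline crossings are at z ∈ {-1, 1}.
Finally, together with the visible shape, these determine p as stated.

2*x^2 + y^2 + 3*z^2 - 3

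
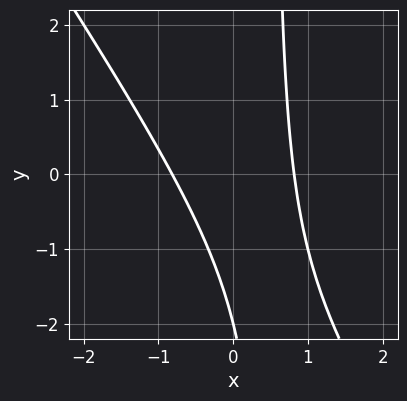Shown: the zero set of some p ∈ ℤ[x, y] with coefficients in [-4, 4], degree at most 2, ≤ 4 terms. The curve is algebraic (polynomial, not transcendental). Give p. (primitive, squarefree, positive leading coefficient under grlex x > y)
Degree: the shape is more complex than any degree-1 curve, so deg p = 2.
Checking where it meets the axes: one y-axis crossing is at y = -2.
Matching integer coefficients to the picture gives p.

3*x^2 + 2*x*y - y - 2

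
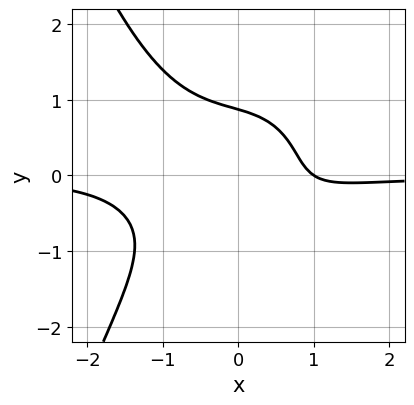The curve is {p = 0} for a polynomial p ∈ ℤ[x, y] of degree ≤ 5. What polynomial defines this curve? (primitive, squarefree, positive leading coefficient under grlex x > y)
(a) The degree is 4 — a generic line meets the curve in up to 4 points.
(b) From the axis intercepts and sections: one x-axis crossing is at x = 1.
(c) Solving for integer coefficients yields p as stated.

3*x^3*y + 3*y^3 + 2*x - 2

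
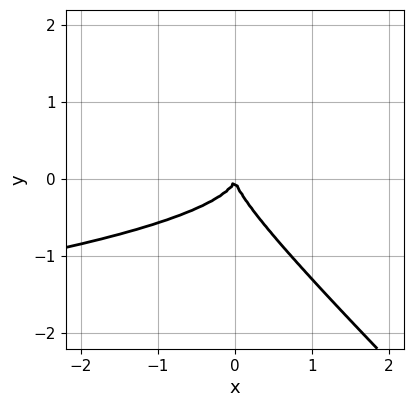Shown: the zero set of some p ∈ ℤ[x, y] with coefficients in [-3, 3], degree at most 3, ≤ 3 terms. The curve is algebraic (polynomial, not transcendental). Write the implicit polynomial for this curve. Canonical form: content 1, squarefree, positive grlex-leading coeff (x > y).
First, degree: no degree-2 curve has this shape, so deg p = 3.
Next, observable constraints: one x-axis crossing is at x = 0; it meets the y-axis at y = 0 (among the integer gridlines).
Finally, the integer polynomial consistent with all of this is the stated p.

2*x*y^2 + 2*y^3 + x^2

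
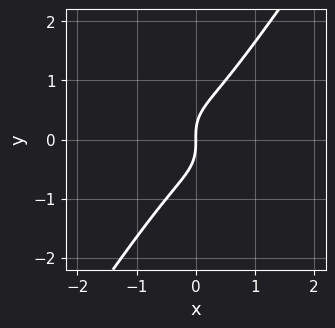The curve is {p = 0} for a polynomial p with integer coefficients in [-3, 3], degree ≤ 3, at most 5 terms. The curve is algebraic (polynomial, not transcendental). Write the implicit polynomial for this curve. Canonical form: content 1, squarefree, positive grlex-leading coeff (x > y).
2*x^3 + 3*x^2*y - 2*y^3 + 2*x

(a) Degree: a generic line meets the curve in up to 3 points, so deg p = 3.
(b) Observable constraints: it meets the x-axis at x = 0 (among the integer gridlines); it crosses the y-axis at the gridline y = 0.
(c) Matching integer coefficients to the picture gives p.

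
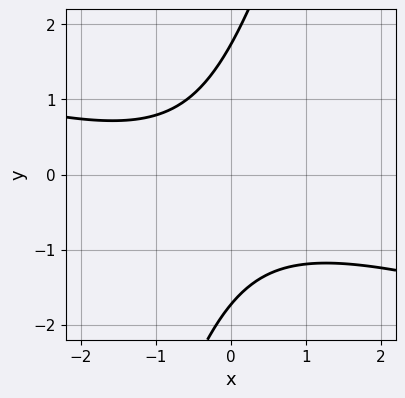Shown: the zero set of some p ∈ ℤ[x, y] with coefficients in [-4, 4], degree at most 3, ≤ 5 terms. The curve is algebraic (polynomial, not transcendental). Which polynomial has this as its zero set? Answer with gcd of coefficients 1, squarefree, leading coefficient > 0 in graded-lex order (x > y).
x^2 + 3*x*y - y^2 + x + 3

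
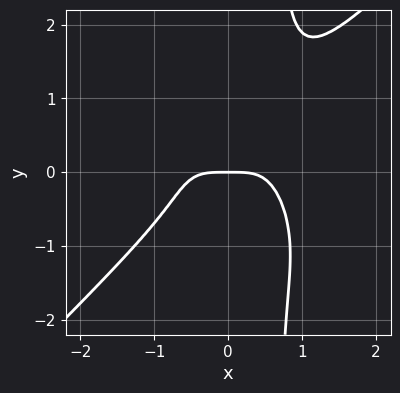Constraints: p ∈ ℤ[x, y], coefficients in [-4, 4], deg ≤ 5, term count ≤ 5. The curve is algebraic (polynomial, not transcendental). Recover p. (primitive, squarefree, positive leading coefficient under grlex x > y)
3*x^4 - 3*x*y^3 + 2*y^3 + 2*y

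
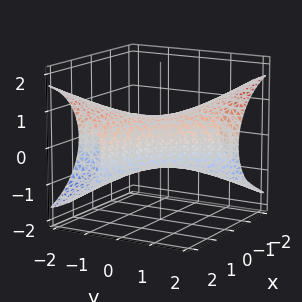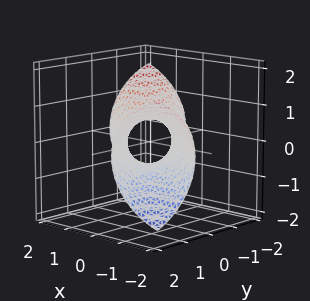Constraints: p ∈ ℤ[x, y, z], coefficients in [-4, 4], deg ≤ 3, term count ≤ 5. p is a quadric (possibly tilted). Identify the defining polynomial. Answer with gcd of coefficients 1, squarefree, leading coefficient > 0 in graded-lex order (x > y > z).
deg p = 2. A generic line meets the surface in up to 2 points.
From the axis intercepts and sections: the y-axis gridline crossings are at y ∈ {-1, 1}; among the integer gridlines, it crosses the x-axis at x ∈ {-1, 1}.
Together with the visible shape, these determine p as stated.

x^2 + 3*x*y + y^2 + 2*z^2 - 1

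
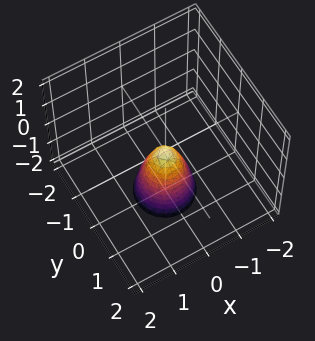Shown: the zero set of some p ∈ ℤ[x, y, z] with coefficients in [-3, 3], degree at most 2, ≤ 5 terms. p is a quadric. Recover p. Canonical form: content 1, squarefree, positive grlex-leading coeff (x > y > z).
3*x^2 + 3*y^2 + z

1. The degree is 2 — a paraboloid; a quadric.
2. Symmetries: the z-axis is an axis of rotation, so x and y enter only as x² + y².
3. Observable constraints: a circular section at z = -1 has radius between 0 and 1; it meets the x-axis at x = 0 (among the integer gridlines); it meets the z-axis at z = 0 (among the integer gridlines).
4. Fitting integer coefficients to these (and the overall shape) gives p.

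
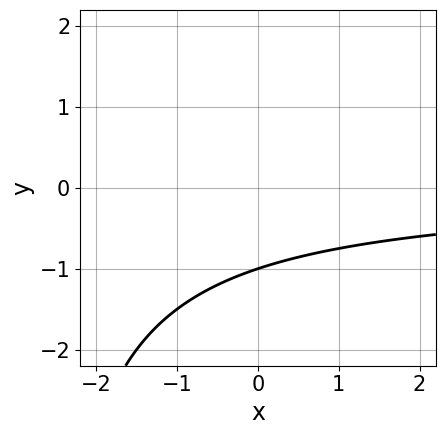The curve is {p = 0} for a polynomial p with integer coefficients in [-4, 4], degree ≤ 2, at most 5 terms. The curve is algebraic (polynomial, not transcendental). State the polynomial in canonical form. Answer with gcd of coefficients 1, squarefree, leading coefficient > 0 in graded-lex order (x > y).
First, the degree is 2 — no degree-1 curve has this shape.
Next, from the visible intercepts: no x-intercept at any integer in the box; one y-axis crossing is at y = -1.
Finally, the integer polynomial consistent with all of this is the stated p.

x*y + 3*y + 3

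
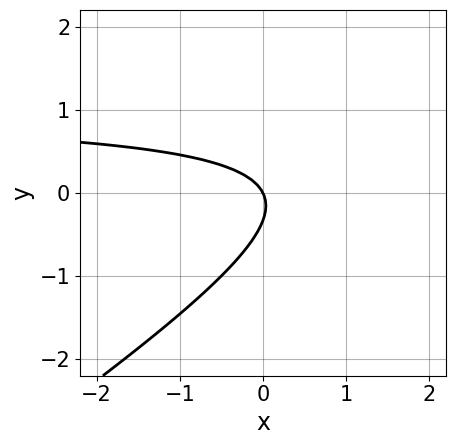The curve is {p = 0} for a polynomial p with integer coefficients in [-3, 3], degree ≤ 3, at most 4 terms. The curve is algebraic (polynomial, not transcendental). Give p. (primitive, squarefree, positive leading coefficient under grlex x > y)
First, deg p = 2. The shape is more complex than any degree-1 curve.
Next, observable constraints: it crosses the x-axis at the gridline x = 0; it meets the y-axis at y = 0 (among the integer gridlines).
Finally, assembling these constraints gives the stated polynomial.

2*x*y - 3*y^2 - 2*x - y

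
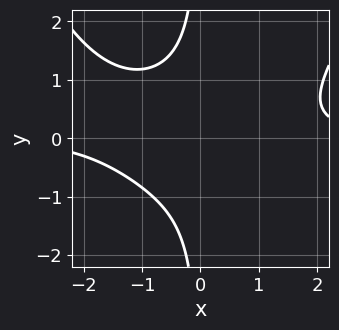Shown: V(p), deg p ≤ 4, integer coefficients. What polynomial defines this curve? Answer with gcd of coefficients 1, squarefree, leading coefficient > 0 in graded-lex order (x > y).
Degree: a generic line meets the curve in up to 4 points, so deg p = 4.
Checking where it meets the axes: no y-intercept at any integer in the box; it misses every integer gridline on the x-axis.
These observations pin down the coefficients.

x^3*y - 3*x*y^2 - 3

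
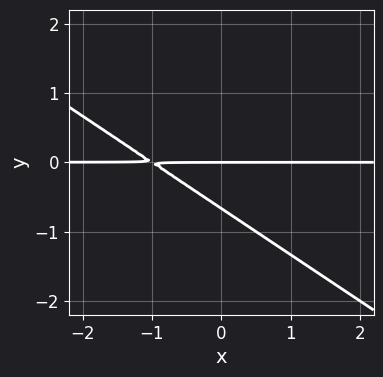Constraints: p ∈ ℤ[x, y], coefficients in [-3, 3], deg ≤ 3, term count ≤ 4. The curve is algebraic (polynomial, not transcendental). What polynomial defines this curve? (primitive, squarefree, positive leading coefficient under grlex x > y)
1. deg p = 2. The shape is more complex than any degree-1 curve.
2. Checking where it meets the axes: it meets the y-axis at y = 0 (among the integer gridlines); every point of the x-axis in the box is on the curve.
3. Putting this together gives p.

2*x*y + 3*y^2 + 2*y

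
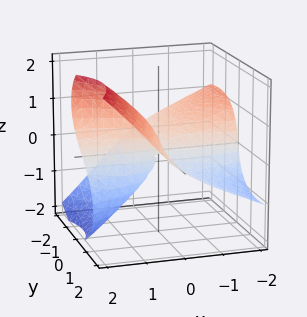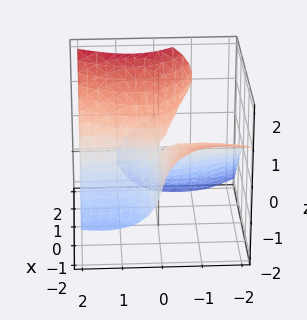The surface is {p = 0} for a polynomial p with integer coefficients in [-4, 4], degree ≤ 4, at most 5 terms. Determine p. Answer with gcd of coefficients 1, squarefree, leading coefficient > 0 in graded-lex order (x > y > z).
1. deg p = 3.
2. From the axis intercepts and sections: every point of the x-axis in the box is on the surface; every point of the y-axis in the box is on the surface; it meets the z-axis at z = 0 (among the integer gridlines).
3. Putting this together gives p.

x^2*z - 2*y^2*z - 2*z^3 + 3*x*y + 3*x*z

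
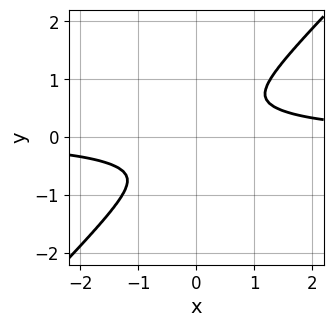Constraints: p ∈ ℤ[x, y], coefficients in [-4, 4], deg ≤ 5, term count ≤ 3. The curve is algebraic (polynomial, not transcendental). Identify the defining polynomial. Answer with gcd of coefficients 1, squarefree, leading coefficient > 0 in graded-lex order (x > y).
(a) deg p = 4. A generic line meets the curve in up to 4 points.
(b) Solving for integer coefficients yields p as stated.

3*x^3*y - 3*y^4 - 2*x^2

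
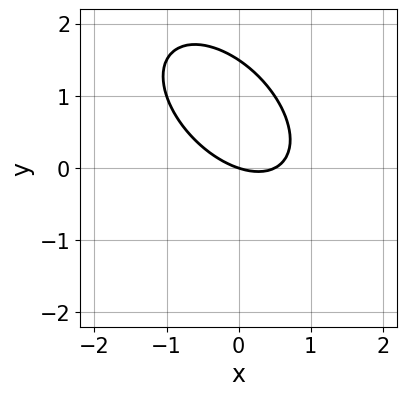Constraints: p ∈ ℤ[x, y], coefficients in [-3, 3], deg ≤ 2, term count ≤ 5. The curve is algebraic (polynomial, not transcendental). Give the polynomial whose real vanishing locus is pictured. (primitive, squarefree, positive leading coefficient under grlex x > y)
Degree: the shape is more complex than any degree-1 curve, so deg p = 2.
Reading off the gridlines: it meets the y-axis at y = 0 (among the integer gridlines); it crosses the x-axis at the gridline x = 0.
Solving for integer coefficients yields p as stated.

2*x^2 + 2*x*y + 2*y^2 - x - 3*y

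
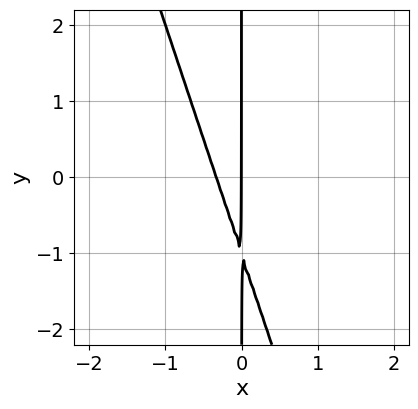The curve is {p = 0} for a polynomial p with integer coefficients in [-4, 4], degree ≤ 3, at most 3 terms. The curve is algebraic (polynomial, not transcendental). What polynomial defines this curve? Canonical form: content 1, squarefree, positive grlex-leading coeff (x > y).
3*x^2 + x*y + x

The degree is 2 — the shape is more complex than any degree-1 curve.
From the axis intercepts and sections: it meets the x-axis at x = 0 (among the integer gridlines); the visible y-axis segment lies entirely on the curve.
Fitting integer coefficients to these (and the overall shape) gives p.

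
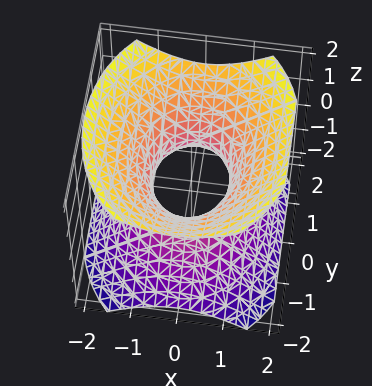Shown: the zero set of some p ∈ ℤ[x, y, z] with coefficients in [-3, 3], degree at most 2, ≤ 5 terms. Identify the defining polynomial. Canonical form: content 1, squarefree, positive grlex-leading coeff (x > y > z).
(a) deg p = 2. An hourglass — one-sheet hyperboloid; a quadric.
(b) Symmetries: it's symmetric under x → −x, forcing even powers of x; it's symmetric under y → −y, forcing even powers of y; it's symmetric under z → −z, forcing even powers of z.
(c) Observable constraints: it misses every integer gridline on the z-axis; the y-axis gridline crossings are at y ∈ {-1, 1}.
(d) Assembling these constraints gives the stated polynomial.

3*x^2 + 2*y^2 - 3*z^2 - 2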